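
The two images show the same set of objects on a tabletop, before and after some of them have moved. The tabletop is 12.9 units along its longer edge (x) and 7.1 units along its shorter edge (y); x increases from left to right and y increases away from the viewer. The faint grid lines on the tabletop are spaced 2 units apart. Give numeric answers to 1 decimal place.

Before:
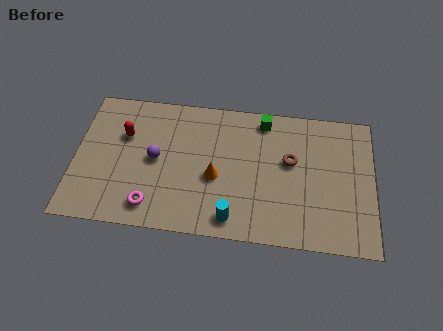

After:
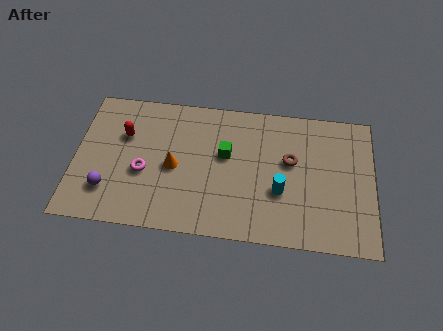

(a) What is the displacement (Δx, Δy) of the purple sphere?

(-2.0, -1.8)

The purple sphere was at about (3.5, 3.6) and moved to about (1.5, 1.8).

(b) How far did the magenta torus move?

1.7

The magenta torus was near (3.4, 1.2) before and (3.0, 2.9) after, so it travelled √(0.4² + 1.7²) ≈ 1.7 units.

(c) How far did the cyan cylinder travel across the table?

2.6

From (6.9, 1.0) to (8.9, 2.6), the cyan cylinder covered √(2.0² + 1.6²) ≈ 2.6 units.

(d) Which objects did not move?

the red capsule and the brown torus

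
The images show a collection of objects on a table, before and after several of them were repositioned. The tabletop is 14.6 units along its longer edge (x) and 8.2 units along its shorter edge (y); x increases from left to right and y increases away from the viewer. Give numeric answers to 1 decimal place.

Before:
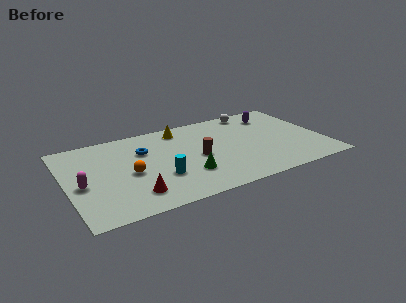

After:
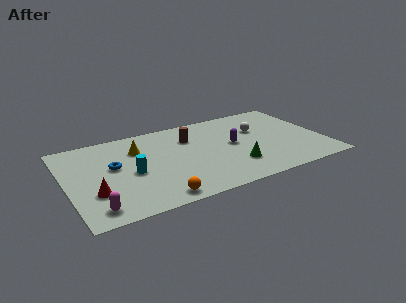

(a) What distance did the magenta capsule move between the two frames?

2.5

The magenta capsule was near (0.8, 3.6) before and (1.3, 1.2) after, so it travelled √(0.5² + 2.4²) ≈ 2.5 units.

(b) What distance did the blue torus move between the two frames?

2.0

The blue torus moved from about (4.5, 5.6) to (2.7, 4.7), a distance of √(1.8² + 0.9²) ≈ 2.0.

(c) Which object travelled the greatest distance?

the purple capsule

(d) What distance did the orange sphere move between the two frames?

3.0

The orange sphere moved from about (3.5, 3.7) to (4.7, 0.9), a distance of √(1.2² + 2.8²) ≈ 3.0.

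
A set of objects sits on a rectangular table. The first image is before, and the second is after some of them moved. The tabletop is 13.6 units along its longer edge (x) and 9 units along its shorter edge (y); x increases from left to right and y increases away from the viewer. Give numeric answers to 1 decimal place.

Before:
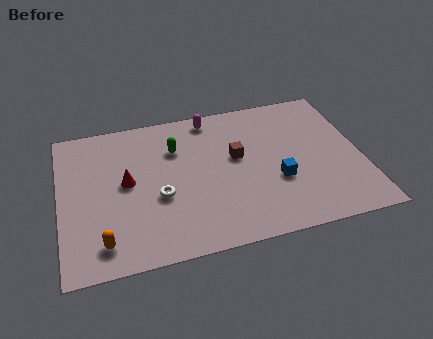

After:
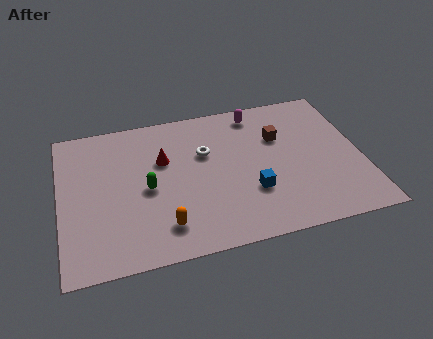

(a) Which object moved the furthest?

the white torus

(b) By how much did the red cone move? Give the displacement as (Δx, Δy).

(1.7, 1.0)

The red cone started near (3.0, 4.8) and ended near (4.7, 5.8).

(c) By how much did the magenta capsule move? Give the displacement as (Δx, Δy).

(2.1, -0.2)

The magenta capsule was at about (7.0, 8.0) and moved to about (9.1, 7.8).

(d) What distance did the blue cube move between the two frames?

1.3

From (9.7, 3.3) to (8.5, 2.9), the blue cube covered √(1.2² + 0.4²) ≈ 1.3 units.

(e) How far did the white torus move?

3.1

From (4.4, 3.6) to (6.6, 5.8), the white torus covered √(2.2² + 2.2²) ≈ 3.1 units.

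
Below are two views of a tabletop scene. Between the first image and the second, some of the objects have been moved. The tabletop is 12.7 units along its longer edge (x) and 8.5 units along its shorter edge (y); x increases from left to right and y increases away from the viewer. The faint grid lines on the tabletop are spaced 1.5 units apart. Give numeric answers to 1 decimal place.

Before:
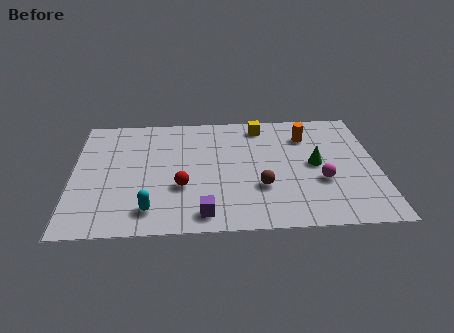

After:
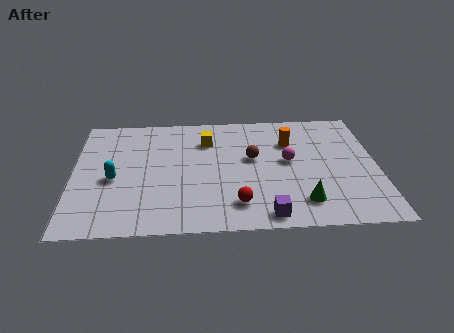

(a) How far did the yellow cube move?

2.5

From (7.9, 7.3) to (5.6, 6.3), the yellow cube covered √(2.3² + 1.0²) ≈ 2.5 units.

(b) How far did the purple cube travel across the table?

2.6

From (5.4, 1.1) to (8.0, 0.9), the purple cube covered √(2.6² + 0.2²) ≈ 2.6 units.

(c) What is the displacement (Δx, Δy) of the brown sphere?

(-0.3, 2.1)

The brown sphere started near (7.8, 2.8) and ended near (7.5, 4.9).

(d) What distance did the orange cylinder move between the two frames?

0.8

The orange cylinder moved from about (9.8, 6.4) to (9.1, 6.0), a distance of √(0.7² + 0.4²) ≈ 0.8.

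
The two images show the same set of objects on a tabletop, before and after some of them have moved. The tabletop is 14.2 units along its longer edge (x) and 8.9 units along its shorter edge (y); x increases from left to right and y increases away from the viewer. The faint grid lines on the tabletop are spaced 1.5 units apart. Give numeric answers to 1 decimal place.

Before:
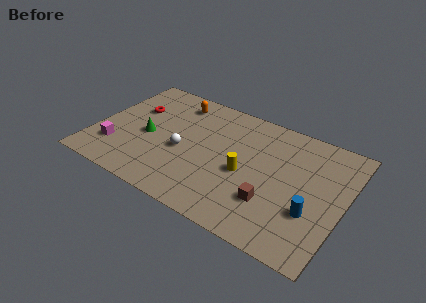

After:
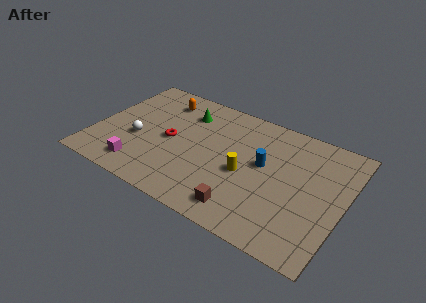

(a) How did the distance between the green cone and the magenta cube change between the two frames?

+3.3

They were about 2.3 units apart before and 5.6 after — 3.3 units further apart.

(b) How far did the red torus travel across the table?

2.8

The red torus moved from about (1.9, 5.8) to (4.3, 4.3), a distance of √(2.4² + 1.5²) ≈ 2.8.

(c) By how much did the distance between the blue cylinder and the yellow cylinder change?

-2.6

The distance was about 4.0 in the first image and 1.4 in the second, so they moved 2.6 units closer together.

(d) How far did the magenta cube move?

1.8

From (1.4, 2.3) to (3.0, 1.5), the magenta cube covered √(1.6² + 0.8²) ≈ 1.8 units.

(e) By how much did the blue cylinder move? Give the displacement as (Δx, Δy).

(-3.0, 2.0)

The blue cylinder started near (12.6, 3.0) and ended near (9.6, 5.0).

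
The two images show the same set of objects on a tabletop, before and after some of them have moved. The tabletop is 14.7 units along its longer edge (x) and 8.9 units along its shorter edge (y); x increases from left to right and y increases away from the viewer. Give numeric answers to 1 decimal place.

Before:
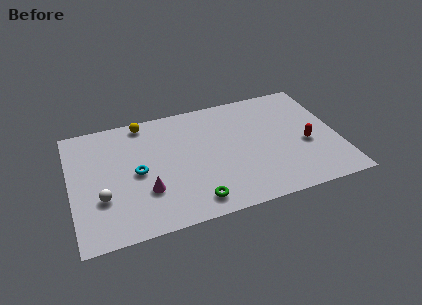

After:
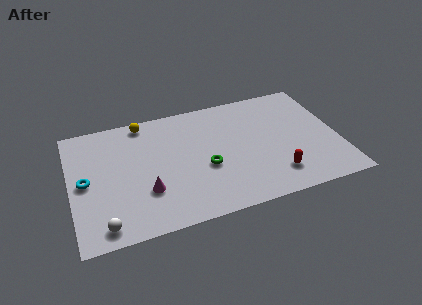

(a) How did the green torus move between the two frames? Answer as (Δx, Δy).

(0.8, 2.3)

From the two frames, the green torus sits at roughly (6.5, 1.3) before and (7.3, 3.6) after.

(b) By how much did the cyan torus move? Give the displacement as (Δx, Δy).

(-2.8, 0.1)

From the two frames, the cyan torus sits at roughly (3.6, 4.3) before and (0.8, 4.4) after.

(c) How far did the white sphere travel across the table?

1.9

From (1.6, 3.0) to (1.6, 1.1), the white sphere covered √(0.0² + 1.9²) ≈ 1.9 units.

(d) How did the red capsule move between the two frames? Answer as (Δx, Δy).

(-1.9, -1.8)

From the two frames, the red capsule sits at roughly (12.9, 3.7) before and (11.0, 1.9) after.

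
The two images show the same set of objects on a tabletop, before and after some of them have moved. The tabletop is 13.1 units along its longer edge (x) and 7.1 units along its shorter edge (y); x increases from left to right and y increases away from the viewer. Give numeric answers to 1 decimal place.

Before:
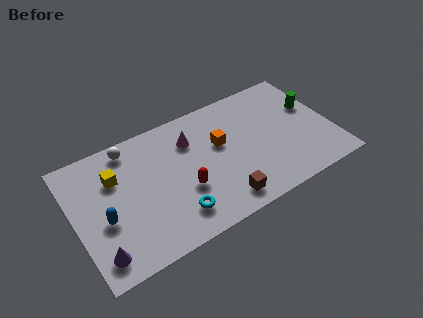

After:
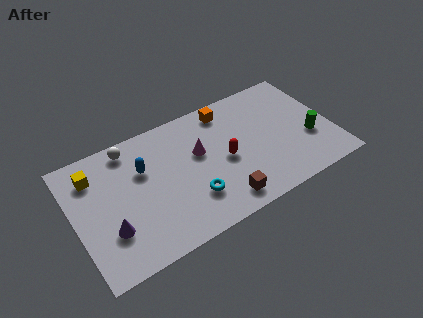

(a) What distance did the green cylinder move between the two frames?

1.8

From (12.3, 4.4) to (11.9, 2.6), the green cylinder covered √(0.4² + 1.8²) ≈ 1.8 units.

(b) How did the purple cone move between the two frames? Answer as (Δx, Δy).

(0.7, 1.0)

The purple cone was at about (0.9, 1.2) and moved to about (1.6, 2.2).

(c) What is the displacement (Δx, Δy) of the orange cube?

(0.6, 1.8)

From the two frames, the orange cube sits at roughly (7.5, 4.3) before and (8.1, 6.1) after.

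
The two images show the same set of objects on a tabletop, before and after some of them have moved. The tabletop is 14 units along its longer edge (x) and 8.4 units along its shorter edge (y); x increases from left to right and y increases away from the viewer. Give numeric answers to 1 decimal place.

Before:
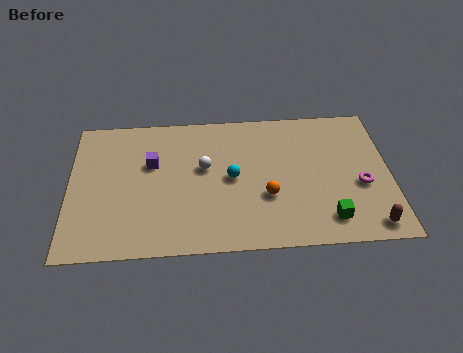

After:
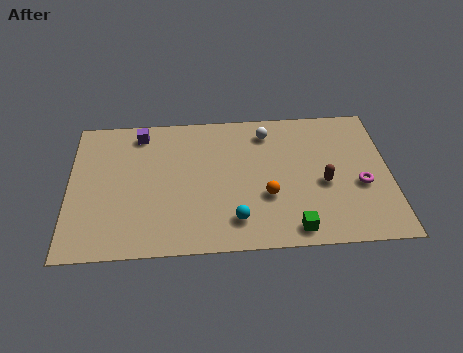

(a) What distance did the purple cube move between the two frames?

2.0

The purple cube was near (3.6, 5.3) before and (3.1, 7.2) after, so it travelled √(0.5² + 1.9²) ≈ 2.0 units.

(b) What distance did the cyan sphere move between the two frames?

2.5

The cyan sphere moved from about (7.1, 4.2) to (7.2, 1.7), a distance of √(0.1² + 2.5²) ≈ 2.5.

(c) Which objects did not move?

the magenta torus and the orange sphere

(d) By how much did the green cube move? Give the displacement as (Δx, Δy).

(-1.5, -0.5)

The green cube was at about (11.2, 1.5) and moved to about (9.7, 1.0).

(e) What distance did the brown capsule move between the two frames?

3.2

The brown capsule was near (13.0, 1.0) before and (11.1, 3.6) after, so it travelled √(1.9² + 2.6²) ≈ 3.2 units.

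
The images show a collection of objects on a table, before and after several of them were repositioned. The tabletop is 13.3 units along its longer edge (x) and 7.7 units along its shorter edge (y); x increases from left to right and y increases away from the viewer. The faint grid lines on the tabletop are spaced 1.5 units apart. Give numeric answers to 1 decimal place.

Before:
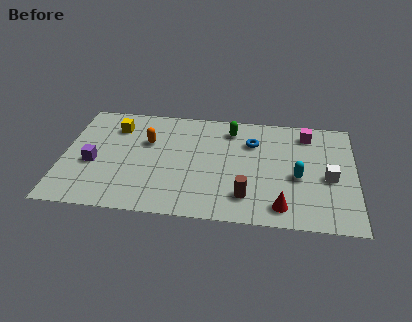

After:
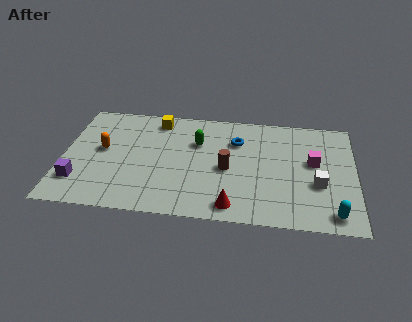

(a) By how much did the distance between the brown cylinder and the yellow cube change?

-2.9

They were about 7.4 units apart before and 4.5 after — 2.9 units closer together.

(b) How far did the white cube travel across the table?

0.7

The white cube was near (12.1, 3.4) before and (11.6, 2.9) after, so it travelled √(0.5² + 0.5²) ≈ 0.7 units.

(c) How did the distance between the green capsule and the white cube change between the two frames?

+0.6

The distance was about 5.4 in the first image and 6.0 in the second, so they moved 0.6 units further apart.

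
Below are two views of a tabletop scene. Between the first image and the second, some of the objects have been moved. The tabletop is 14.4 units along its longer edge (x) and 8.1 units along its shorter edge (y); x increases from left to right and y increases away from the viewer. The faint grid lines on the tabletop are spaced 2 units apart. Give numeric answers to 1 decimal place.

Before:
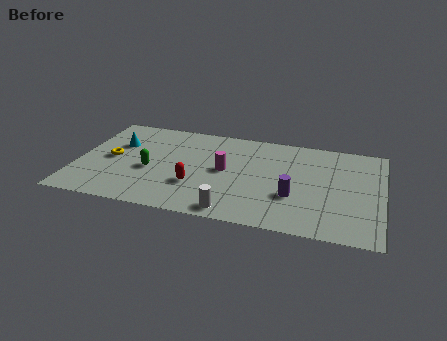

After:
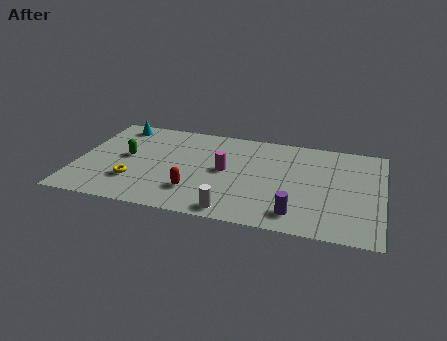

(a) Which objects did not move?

the white cylinder and the magenta cylinder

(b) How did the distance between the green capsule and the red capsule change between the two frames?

+1.7

They were about 2.3 units apart before and 4.0 after — 1.7 units further apart.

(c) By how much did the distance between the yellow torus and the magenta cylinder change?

-0.8

Before: roughly 5.4 units apart; after: 4.6. That's 0.8 units closer together.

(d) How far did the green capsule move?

1.5

The green capsule was near (3.5, 3.4) before and (2.3, 4.3) after, so it travelled √(1.2² + 0.9²) ≈ 1.5 units.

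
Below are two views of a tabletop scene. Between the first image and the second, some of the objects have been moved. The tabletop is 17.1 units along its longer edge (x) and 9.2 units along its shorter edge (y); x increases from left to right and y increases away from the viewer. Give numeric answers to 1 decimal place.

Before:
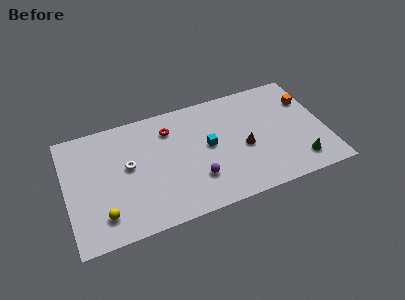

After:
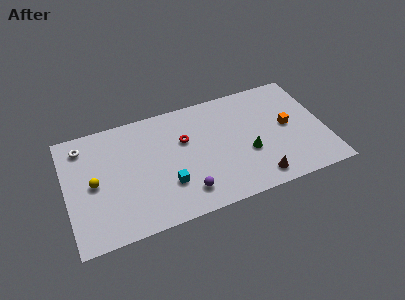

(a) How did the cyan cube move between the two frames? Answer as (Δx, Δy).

(-2.9, -2.1)

From the two frames, the cyan cube sits at roughly (9.4, 4.9) before and (6.5, 2.8) after.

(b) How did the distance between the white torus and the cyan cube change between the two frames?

+1.8

Before: roughly 5.3 units apart; after: 7.1. That's 1.8 units further apart.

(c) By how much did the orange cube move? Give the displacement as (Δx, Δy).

(-1.5, -1.7)

The orange cube was at about (16.2, 6.5) and moved to about (14.7, 4.8).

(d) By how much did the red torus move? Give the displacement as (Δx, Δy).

(0.9, -1.2)

The red torus started near (7.0, 7.1) and ended near (7.9, 5.9).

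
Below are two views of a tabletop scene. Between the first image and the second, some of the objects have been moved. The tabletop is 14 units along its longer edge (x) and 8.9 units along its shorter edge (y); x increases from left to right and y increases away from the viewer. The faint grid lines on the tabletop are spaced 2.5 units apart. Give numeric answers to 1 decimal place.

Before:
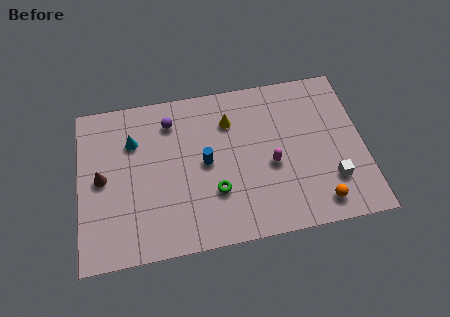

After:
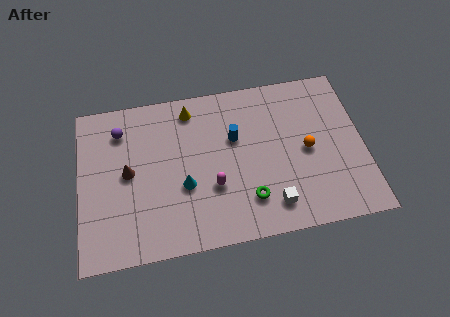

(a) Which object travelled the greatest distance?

the cyan cone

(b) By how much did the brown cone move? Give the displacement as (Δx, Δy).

(1.3, 0.1)

The brown cone was at about (1.1, 4.5) and moved to about (2.4, 4.6).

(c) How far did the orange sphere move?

3.0

The orange sphere moved from about (11.6, 1.3) to (11.2, 4.3), a distance of √(0.4² + 3.0²) ≈ 3.0.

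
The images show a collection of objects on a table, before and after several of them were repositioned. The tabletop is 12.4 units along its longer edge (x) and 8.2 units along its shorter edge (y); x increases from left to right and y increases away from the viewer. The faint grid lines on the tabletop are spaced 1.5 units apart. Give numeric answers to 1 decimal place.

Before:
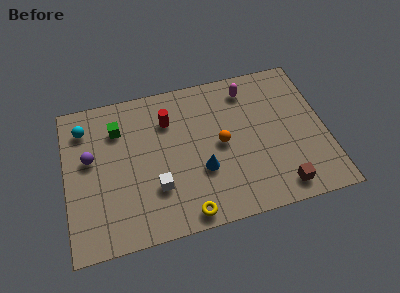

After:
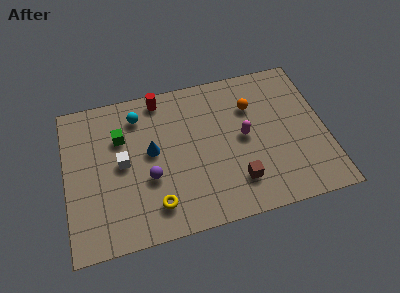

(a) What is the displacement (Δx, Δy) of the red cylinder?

(-0.3, 1.3)

The red cylinder started near (5.0, 6.0) and ended near (4.7, 7.3).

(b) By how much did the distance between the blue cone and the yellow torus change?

+0.6

They were about 2.3 units apart before and 2.9 after — 0.6 units further apart.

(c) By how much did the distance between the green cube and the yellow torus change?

-1.8

The distance was about 6.0 in the first image and 4.2 in the second, so they moved 1.8 units closer together.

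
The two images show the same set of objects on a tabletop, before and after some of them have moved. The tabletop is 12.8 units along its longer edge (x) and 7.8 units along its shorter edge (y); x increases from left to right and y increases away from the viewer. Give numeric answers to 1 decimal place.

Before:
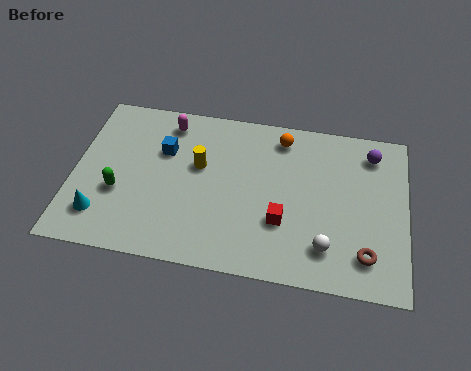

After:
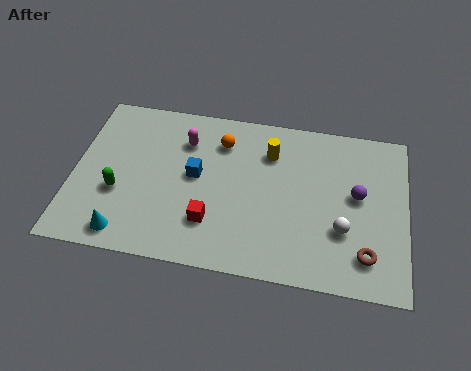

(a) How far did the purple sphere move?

2.2

The purple sphere moved from about (11.4, 6.4) to (10.9, 4.3), a distance of √(0.5² + 2.1²) ≈ 2.2.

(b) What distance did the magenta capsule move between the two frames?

1.1

From (3.5, 6.6) to (4.2, 5.8), the magenta capsule covered √(0.7² + 0.8²) ≈ 1.1 units.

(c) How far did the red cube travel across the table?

2.7

From (8.1, 2.6) to (5.4, 2.1), the red cube covered √(2.7² + 0.5²) ≈ 2.7 units.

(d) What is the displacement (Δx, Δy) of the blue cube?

(1.3, -1.0)

The blue cube started near (3.4, 5.2) and ended near (4.7, 4.2).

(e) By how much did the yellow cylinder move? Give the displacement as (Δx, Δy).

(2.7, 1.1)

The yellow cylinder started near (4.8, 4.7) and ended near (7.5, 5.8).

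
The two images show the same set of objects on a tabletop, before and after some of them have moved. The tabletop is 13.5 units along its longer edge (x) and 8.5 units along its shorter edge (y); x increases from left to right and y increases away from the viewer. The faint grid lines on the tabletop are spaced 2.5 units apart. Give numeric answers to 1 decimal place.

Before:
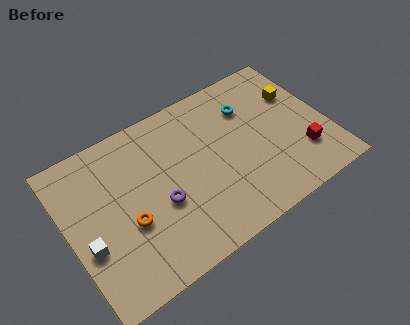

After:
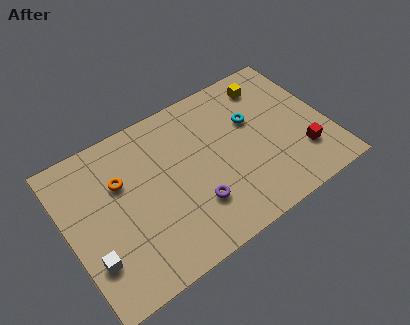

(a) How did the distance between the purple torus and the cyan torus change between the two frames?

-1.2

The distance was about 5.9 in the first image and 4.7 in the second, so they moved 1.2 units closer together.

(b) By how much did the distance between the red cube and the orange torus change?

+0.5

They were about 9.1 units apart before and 9.6 after — 0.5 units further apart.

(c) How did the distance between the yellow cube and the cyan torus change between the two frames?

-0.5

The distance was about 2.5 in the first image and 2.0 in the second, so they moved 0.5 units closer together.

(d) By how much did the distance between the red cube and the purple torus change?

-1.7

The distance was about 7.4 in the first image and 5.7 in the second, so they moved 1.7 units closer together.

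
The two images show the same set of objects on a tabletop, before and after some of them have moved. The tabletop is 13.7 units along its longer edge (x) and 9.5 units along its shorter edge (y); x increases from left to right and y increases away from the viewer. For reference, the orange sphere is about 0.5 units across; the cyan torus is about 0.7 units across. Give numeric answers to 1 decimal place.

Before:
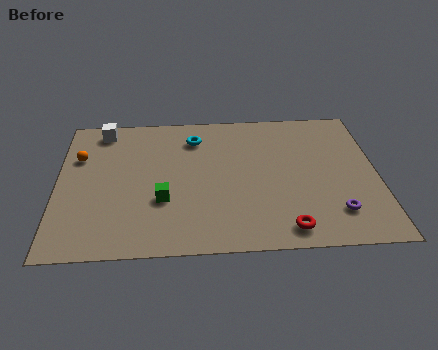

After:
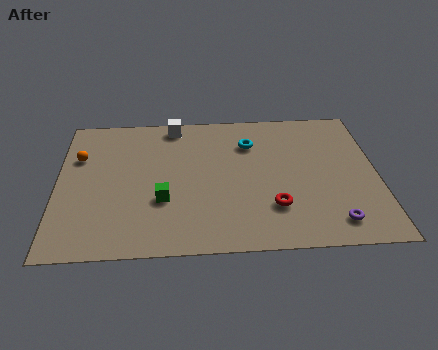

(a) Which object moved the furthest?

the white cube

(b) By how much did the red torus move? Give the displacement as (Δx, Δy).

(-0.5, 1.4)

The red torus started near (9.7, 1.2) and ended near (9.2, 2.6).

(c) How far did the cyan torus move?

2.5

The cyan torus was near (5.9, 7.5) before and (8.3, 7.0) after, so it travelled √(2.4² + 0.5²) ≈ 2.5 units.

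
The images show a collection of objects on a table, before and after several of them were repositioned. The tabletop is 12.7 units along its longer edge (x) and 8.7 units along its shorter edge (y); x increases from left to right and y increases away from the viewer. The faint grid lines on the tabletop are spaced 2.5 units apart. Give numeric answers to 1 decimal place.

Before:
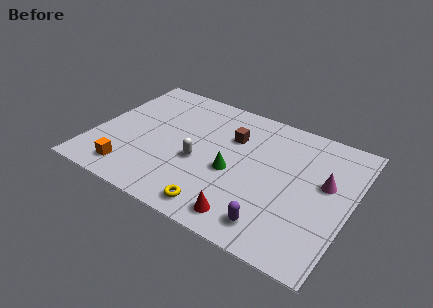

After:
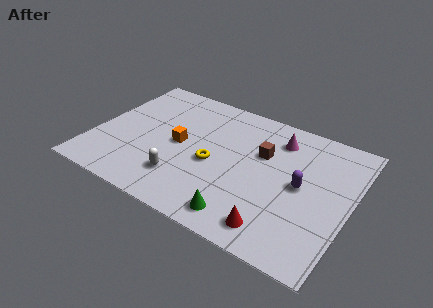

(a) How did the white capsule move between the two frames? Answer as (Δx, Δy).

(-0.6, -1.5)

The white capsule was at about (5.3, 3.6) and moved to about (4.7, 2.1).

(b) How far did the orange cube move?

3.5

The orange cube moved from about (2.2, 1.4) to (4.2, 4.3), a distance of √(2.0² + 2.9²) ≈ 3.5.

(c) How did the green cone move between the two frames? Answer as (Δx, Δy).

(0.9, -2.5)

The green cone was at about (7.0, 3.7) and moved to about (7.9, 1.2).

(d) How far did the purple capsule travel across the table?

3.1

From (9.4, 1.4) to (10.3, 4.4), the purple capsule covered √(0.9² + 3.0²) ≈ 3.1 units.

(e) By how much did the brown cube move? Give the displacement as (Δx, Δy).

(1.6, -0.4)

From the two frames, the brown cube sits at roughly (6.6, 6.0) before and (8.2, 5.6) after.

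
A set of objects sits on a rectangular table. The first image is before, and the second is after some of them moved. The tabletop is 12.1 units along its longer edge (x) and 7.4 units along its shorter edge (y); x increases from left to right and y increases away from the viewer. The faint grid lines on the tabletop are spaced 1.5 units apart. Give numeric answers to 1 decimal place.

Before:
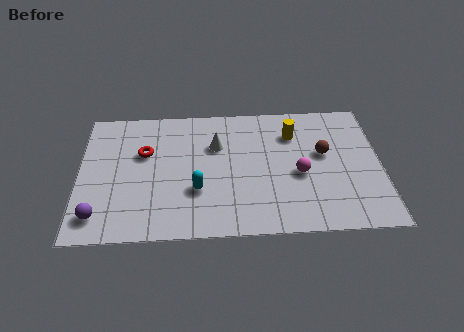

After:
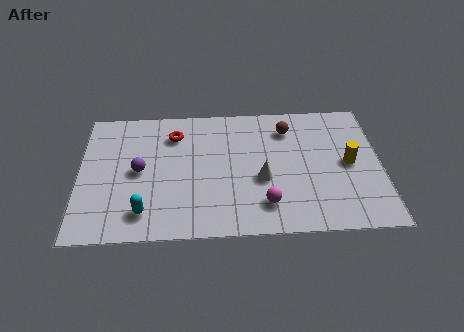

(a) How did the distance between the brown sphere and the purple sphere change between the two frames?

-3.1

Before: roughly 9.5 units apart; after: 6.4. That's 3.1 units closer together.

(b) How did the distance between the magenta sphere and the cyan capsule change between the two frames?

+0.6

They were about 4.2 units apart before and 4.8 after — 0.6 units further apart.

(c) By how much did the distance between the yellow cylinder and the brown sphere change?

+1.5

They were about 1.7 units apart before and 3.2 after — 1.5 units further apart.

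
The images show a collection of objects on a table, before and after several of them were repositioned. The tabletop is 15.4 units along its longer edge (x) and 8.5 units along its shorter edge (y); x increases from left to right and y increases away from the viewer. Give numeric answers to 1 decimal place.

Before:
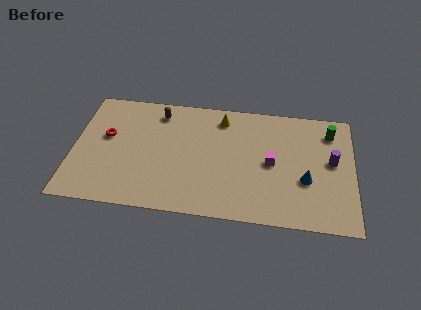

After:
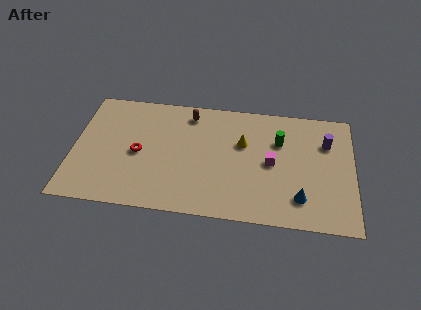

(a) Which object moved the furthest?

the green cylinder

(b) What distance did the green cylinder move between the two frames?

3.0

From (14.1, 6.8) to (11.3, 5.8), the green cylinder covered √(2.8² + 1.0²) ≈ 3.0 units.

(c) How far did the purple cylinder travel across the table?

1.3

The purple cylinder was near (14.2, 4.7) before and (13.9, 6.0) after, so it travelled √(0.3² + 1.3²) ≈ 1.3 units.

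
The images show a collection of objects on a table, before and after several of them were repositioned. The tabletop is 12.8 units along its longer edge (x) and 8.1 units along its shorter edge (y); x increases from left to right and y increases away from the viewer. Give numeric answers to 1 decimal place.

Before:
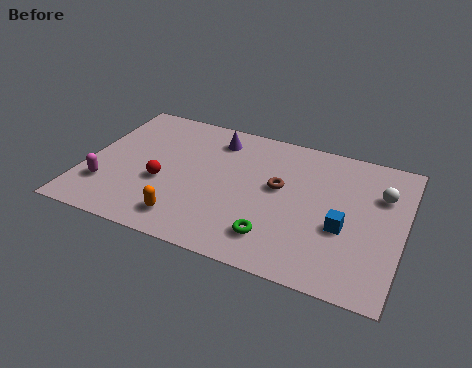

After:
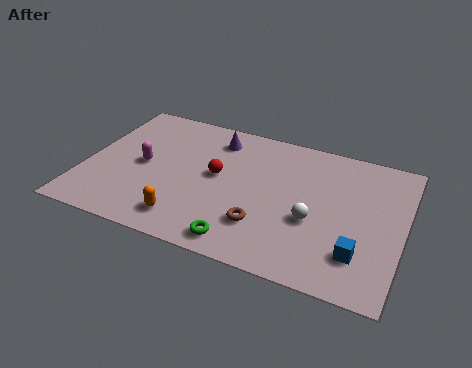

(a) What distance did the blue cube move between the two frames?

1.4

The blue cube was near (10.5, 3.2) before and (11.2, 2.0) after, so it travelled √(0.7² + 1.2²) ≈ 1.4 units.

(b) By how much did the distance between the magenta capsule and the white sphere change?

-4.3

Before: roughly 11.3 units apart; after: 7.0. That's 4.3 units closer together.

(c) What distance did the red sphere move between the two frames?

2.4

From (3.2, 3.2) to (5.3, 4.4), the red sphere covered √(2.1² + 1.2²) ≈ 2.4 units.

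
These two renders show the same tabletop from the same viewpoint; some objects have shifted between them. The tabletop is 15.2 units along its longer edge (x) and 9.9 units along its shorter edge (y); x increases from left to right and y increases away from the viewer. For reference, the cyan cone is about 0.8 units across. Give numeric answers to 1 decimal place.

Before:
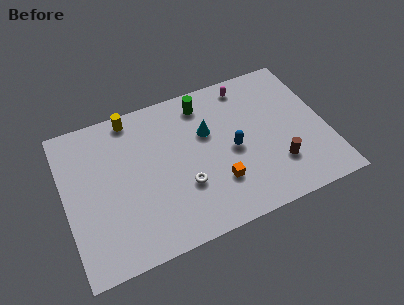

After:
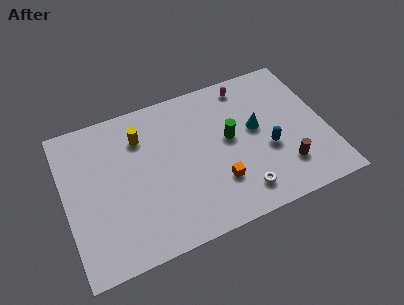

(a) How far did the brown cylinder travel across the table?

0.5

From (12.1, 2.7) to (12.5, 2.4), the brown cylinder covered √(0.4² + 0.3²) ≈ 0.5 units.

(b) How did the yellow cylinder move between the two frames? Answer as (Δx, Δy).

(0.4, -1.5)

The yellow cylinder was at about (4.2, 8.9) and moved to about (4.6, 7.4).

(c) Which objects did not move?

the orange cube and the magenta capsule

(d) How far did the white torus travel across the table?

3.5

The white torus was near (6.7, 3.3) before and (9.8, 1.7) after, so it travelled √(3.1² + 1.6²) ≈ 3.5 units.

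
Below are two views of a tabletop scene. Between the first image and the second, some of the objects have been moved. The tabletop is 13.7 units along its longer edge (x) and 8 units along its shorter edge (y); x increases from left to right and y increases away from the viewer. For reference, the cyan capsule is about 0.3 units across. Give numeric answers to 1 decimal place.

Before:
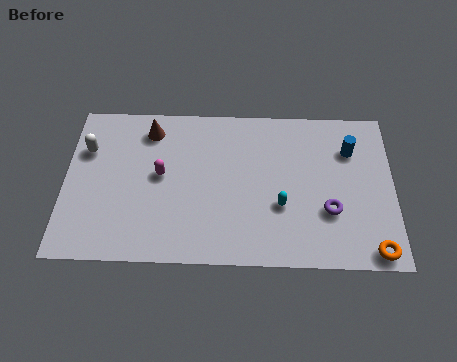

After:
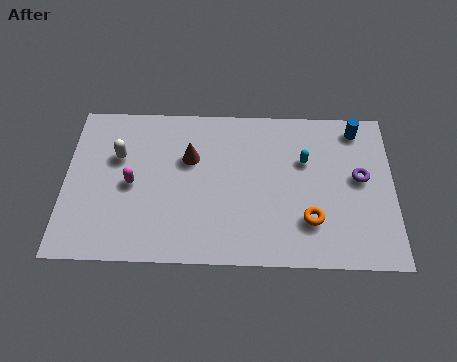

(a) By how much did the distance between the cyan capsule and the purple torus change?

+0.4

They were about 2.0 units apart before and 2.4 after — 0.4 units further apart.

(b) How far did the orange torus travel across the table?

3.0

From (12.8, 0.8) to (10.2, 2.2), the orange torus covered √(2.6² + 1.4²) ≈ 3.0 units.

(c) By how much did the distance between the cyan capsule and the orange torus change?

-1.3

Before: roughly 4.3 units apart; after: 3.0. That's 1.3 units closer together.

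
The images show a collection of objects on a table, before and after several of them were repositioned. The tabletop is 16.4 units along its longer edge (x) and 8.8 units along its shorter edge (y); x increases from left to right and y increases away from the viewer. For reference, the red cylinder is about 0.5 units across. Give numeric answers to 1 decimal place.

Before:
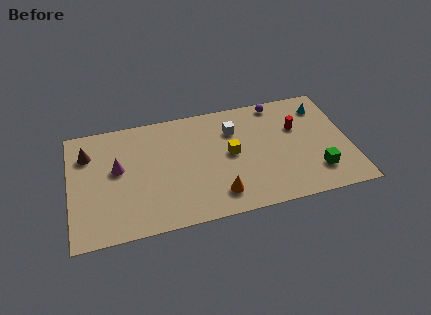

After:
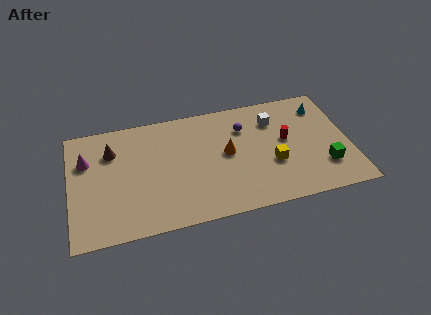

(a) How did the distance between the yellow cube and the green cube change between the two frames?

-2.4

They were about 5.5 units apart before and 3.1 after — 2.4 units closer together.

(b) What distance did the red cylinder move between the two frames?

1.1

From (13.4, 5.7) to (12.7, 4.9), the red cylinder covered √(0.7² + 0.8²) ≈ 1.1 units.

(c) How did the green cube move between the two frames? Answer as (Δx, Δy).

(0.5, 0.3)

The green cube was at about (14.3, 2.1) and moved to about (14.8, 2.4).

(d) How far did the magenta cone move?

2.1

The magenta cone moved from about (2.8, 5.0) to (1.0, 6.0), a distance of √(1.8² + 1.0²) ≈ 2.1.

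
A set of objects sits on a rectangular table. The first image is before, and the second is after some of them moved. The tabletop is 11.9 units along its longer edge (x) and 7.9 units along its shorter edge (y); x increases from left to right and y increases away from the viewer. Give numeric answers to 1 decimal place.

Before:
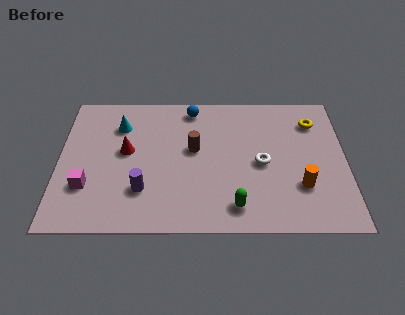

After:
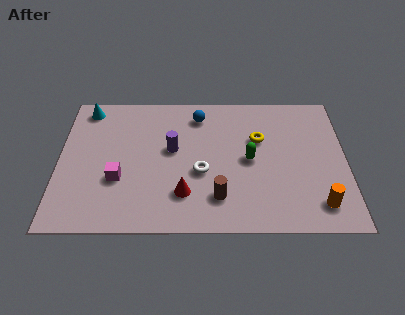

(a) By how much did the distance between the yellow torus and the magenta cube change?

-3.9

The distance was about 10.1 in the first image and 6.2 in the second, so they moved 3.9 units closer together.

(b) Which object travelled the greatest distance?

the red cone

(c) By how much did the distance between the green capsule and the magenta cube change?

-0.7

The distance was about 6.2 in the first image and 5.5 in the second, so they moved 0.7 units closer together.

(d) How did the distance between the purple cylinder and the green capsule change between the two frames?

-0.6

They were about 3.9 units apart before and 3.3 after — 0.6 units closer together.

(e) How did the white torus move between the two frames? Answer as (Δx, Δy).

(-2.5, -0.5)

The white torus started near (8.4, 3.7) and ended near (5.9, 3.2).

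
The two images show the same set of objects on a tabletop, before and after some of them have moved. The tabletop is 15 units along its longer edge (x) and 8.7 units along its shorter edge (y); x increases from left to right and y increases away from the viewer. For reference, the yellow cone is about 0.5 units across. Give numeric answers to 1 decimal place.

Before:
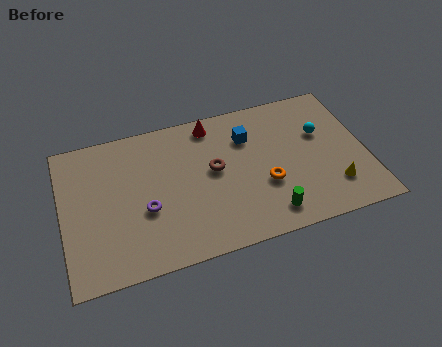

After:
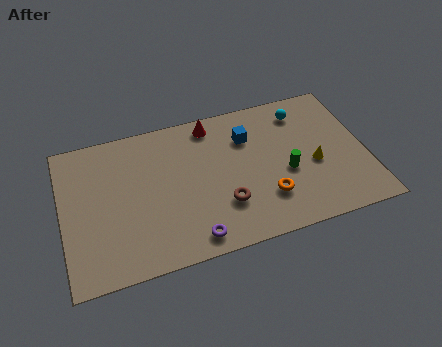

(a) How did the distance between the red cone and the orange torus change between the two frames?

+0.7

Before: roughly 5.0 units apart; after: 5.7. That's 0.7 units further apart.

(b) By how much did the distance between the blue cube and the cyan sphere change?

-0.8

They were about 3.7 units apart before and 2.9 after — 0.8 units closer together.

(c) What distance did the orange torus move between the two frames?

0.8

The orange torus was near (9.9, 3.2) before and (9.9, 2.4) after, so it travelled √(0.0² + 0.8²) ≈ 0.8 units.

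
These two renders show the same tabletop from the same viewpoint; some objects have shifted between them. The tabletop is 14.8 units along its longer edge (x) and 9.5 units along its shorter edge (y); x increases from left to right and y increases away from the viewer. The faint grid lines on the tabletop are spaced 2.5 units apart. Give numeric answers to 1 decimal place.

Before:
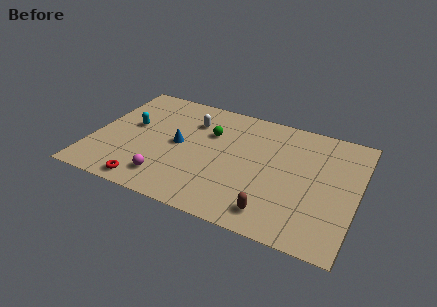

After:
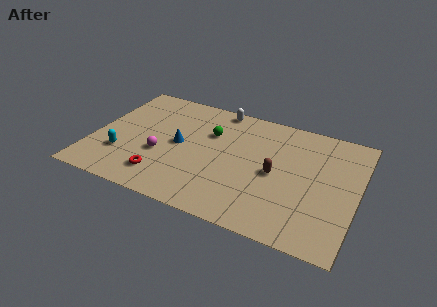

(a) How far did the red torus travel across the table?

1.1

From (3.5, 1.0) to (4.2, 1.9), the red torus covered √(0.7² + 0.9²) ≈ 1.1 units.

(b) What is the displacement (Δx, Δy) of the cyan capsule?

(-0.2, -2.6)

The cyan capsule started near (2.0, 5.4) and ended near (1.8, 2.8).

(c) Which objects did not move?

the blue cone and the green sphere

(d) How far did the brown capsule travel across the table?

3.0

The brown capsule moved from about (10.5, 1.5) to (10.3, 4.5), a distance of √(0.2² + 3.0²) ≈ 3.0.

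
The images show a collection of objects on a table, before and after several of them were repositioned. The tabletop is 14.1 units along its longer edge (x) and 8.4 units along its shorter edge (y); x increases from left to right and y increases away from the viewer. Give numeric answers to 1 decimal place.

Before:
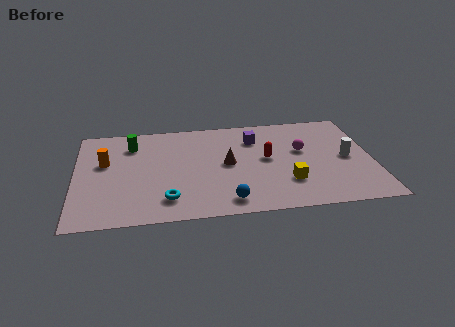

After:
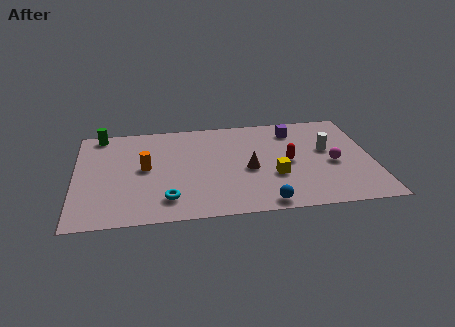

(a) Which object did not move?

the cyan torus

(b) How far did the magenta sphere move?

1.9

The magenta sphere was near (10.8, 5.0) before and (12.2, 3.7) after, so it travelled √(1.4² + 1.3²) ≈ 1.9 units.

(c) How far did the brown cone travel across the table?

1.2

The brown cone was near (7.2, 4.3) before and (8.2, 3.7) after, so it travelled √(1.0² + 0.6²) ≈ 1.2 units.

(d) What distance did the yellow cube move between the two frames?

0.8

From (10.0, 2.4) to (9.4, 3.0), the yellow cube covered √(0.6² + 0.6²) ≈ 0.8 units.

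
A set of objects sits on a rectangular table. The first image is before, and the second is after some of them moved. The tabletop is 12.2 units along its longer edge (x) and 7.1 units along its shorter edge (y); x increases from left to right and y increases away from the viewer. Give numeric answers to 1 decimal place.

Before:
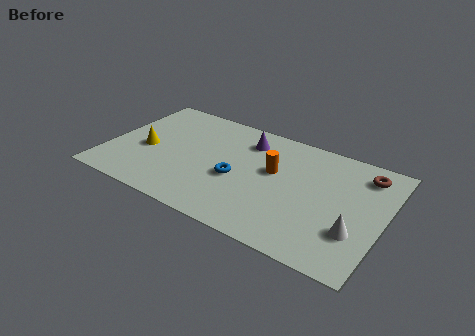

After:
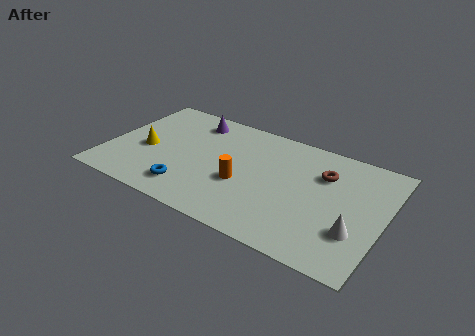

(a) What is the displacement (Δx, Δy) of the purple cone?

(-2.5, 0.3)

The purple cone started near (5.9, 5.6) and ended near (3.4, 5.9).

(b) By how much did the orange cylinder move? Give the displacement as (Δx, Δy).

(-1.2, -1.4)

The orange cylinder was at about (7.3, 4.2) and moved to about (6.1, 2.8).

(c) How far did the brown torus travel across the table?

1.9

From (11.1, 5.8) to (9.4, 5.0), the brown torus covered √(1.7² + 0.8²) ≈ 1.9 units.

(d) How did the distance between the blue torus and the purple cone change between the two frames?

+1.9

The distance was about 2.6 in the first image and 4.5 in the second, so they moved 1.9 units further apart.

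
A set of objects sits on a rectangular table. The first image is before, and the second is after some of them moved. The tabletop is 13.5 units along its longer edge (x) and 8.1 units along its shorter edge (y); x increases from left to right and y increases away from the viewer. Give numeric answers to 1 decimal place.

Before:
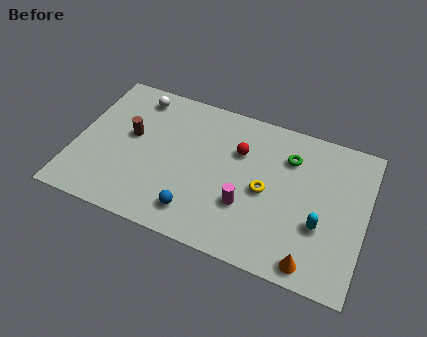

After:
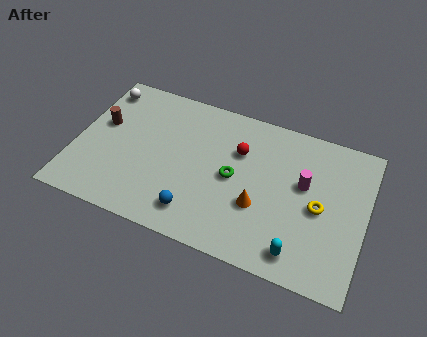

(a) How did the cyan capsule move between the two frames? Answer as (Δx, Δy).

(-0.8, -1.7)

From the two frames, the cyan capsule sits at roughly (11.5, 2.9) before and (10.7, 1.2) after.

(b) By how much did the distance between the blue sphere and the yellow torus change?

+2.2

They were about 3.8 units apart before and 6.0 after — 2.2 units further apart.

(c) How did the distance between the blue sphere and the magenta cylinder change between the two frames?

+3.2

The distance was about 2.5 in the first image and 5.7 in the second, so they moved 3.2 units further apart.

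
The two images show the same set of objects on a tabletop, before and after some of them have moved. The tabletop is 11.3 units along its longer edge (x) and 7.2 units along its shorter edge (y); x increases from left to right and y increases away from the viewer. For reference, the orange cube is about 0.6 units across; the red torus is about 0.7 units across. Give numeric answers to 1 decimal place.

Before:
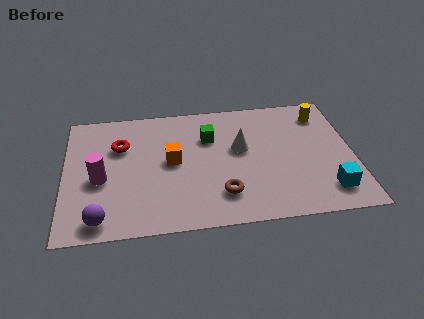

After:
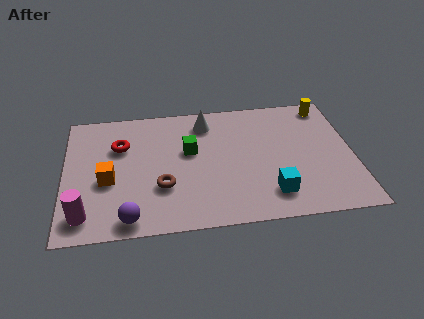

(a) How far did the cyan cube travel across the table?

2.2

From (10.2, 1.4) to (8.0, 1.5), the cyan cube covered √(2.2² + 0.1²) ≈ 2.2 units.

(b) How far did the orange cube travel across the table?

2.6

The orange cube moved from about (4.2, 3.8) to (1.7, 3.0), a distance of √(2.5² + 0.8²) ≈ 2.6.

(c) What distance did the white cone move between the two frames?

2.1

The white cone was near (6.9, 4.2) before and (5.6, 5.9) after, so it travelled √(1.3² + 1.7²) ≈ 2.1 units.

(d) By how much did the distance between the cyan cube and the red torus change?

-2.0

Before: roughly 8.7 units apart; after: 6.7. That's 2.0 units closer together.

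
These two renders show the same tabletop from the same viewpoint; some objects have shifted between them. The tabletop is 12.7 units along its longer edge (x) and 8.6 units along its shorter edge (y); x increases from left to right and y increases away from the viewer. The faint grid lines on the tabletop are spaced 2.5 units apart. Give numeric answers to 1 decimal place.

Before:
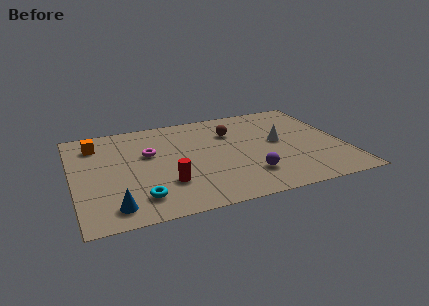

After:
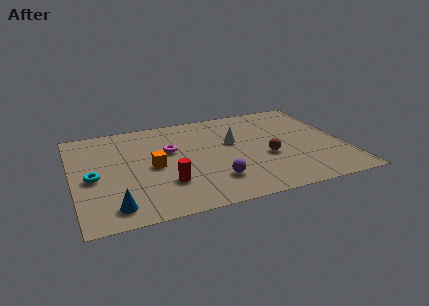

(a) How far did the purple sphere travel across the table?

1.6

The purple sphere was near (8.0, 2.1) before and (6.4, 2.1) after, so it travelled √(1.6² + 0.0²) ≈ 1.6 units.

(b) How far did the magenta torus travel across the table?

1.0

The magenta torus moved from about (3.6, 5.3) to (4.6, 5.3), a distance of √(1.0² + 0.0²) ≈ 1.0.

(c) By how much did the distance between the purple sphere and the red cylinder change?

-1.6

Before: roughly 3.8 units apart; after: 2.2. That's 1.6 units closer together.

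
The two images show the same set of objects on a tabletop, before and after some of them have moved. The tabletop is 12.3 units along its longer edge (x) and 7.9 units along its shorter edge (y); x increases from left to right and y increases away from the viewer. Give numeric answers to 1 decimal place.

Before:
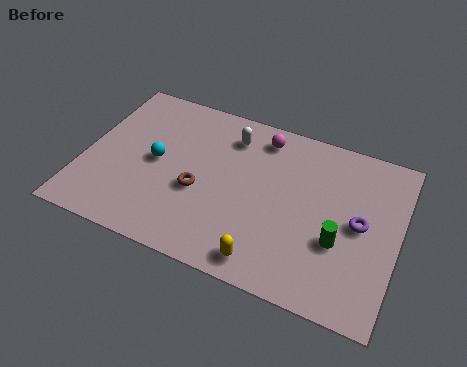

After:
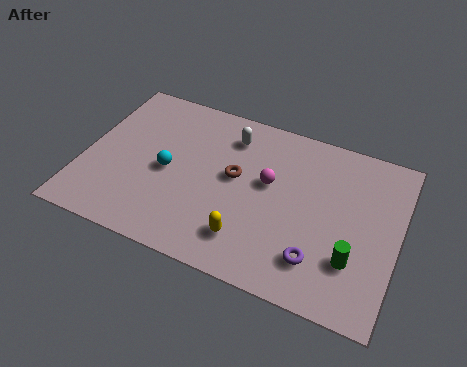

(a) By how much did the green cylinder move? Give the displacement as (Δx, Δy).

(0.6, -0.6)

The green cylinder was at about (10.1, 2.9) and moved to about (10.7, 2.3).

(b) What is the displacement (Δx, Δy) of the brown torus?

(1.3, 1.2)

From the two frames, the brown torus sits at roughly (4.6, 3.2) before and (5.9, 4.4) after.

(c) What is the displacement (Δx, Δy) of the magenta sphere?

(0.5, -2.1)

From the two frames, the magenta sphere sits at roughly (6.7, 6.7) before and (7.2, 4.6) after.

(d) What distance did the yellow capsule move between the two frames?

1.1

The yellow capsule was near (7.5, 1.0) before and (6.7, 1.7) after, so it travelled √(0.8² + 0.7²) ≈ 1.1 units.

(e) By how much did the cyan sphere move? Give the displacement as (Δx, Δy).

(0.5, -0.3)

The cyan sphere was at about (2.8, 4.0) and moved to about (3.3, 3.7).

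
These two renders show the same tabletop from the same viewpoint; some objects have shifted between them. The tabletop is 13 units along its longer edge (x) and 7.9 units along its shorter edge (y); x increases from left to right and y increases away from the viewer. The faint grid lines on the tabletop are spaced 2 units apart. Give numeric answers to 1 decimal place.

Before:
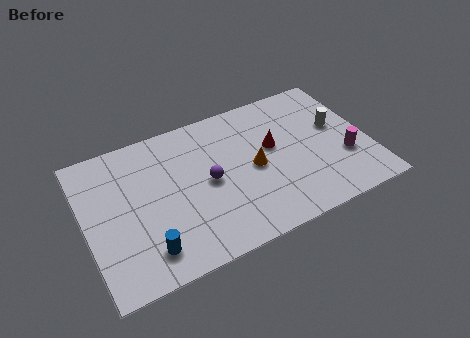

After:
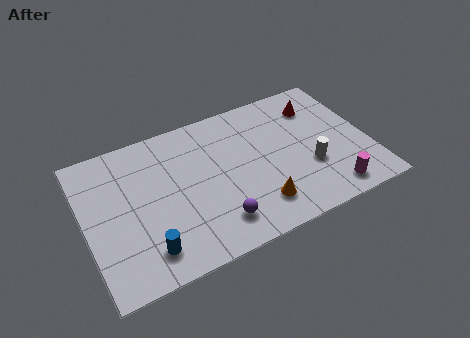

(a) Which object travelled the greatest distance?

the red cone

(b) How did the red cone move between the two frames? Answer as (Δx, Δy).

(2.3, 1.5)

The red cone started near (8.7, 4.6) and ended near (11.0, 6.1).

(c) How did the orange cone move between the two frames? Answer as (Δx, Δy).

(-0.1, -2.1)

The orange cone was at about (7.7, 3.8) and moved to about (7.6, 1.7).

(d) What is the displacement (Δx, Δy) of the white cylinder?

(-1.5, -1.8)

From the two frames, the white cylinder sits at roughly (11.7, 4.6) before and (10.2, 2.8) after.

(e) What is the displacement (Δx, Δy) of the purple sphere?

(0.1, -2.3)

The purple sphere started near (5.6, 3.9) and ended near (5.7, 1.6).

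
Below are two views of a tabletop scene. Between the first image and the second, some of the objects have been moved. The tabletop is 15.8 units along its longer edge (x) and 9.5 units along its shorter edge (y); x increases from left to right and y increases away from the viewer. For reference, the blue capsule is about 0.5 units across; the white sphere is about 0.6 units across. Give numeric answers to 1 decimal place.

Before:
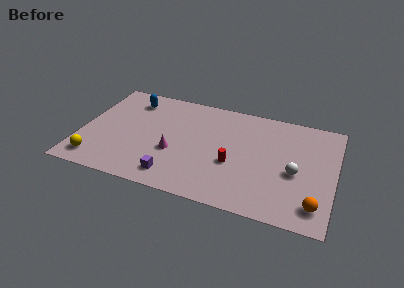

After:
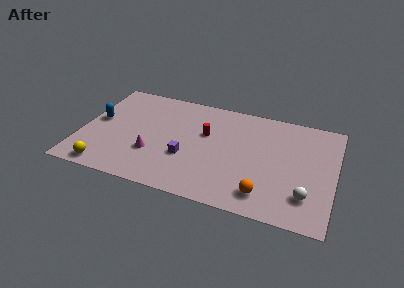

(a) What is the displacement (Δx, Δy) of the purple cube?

(0.6, 1.9)

The purple cube was at about (6.1, 1.5) and moved to about (6.7, 3.4).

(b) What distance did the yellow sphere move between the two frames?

0.9

From (1.2, 1.5) to (1.9, 1.0), the yellow sphere covered √(0.7² + 0.5²) ≈ 0.9 units.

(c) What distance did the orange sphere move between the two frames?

3.1

The orange sphere was near (14.8, 1.7) before and (11.7, 1.7) after, so it travelled √(3.1² + 0.0²) ≈ 3.1 units.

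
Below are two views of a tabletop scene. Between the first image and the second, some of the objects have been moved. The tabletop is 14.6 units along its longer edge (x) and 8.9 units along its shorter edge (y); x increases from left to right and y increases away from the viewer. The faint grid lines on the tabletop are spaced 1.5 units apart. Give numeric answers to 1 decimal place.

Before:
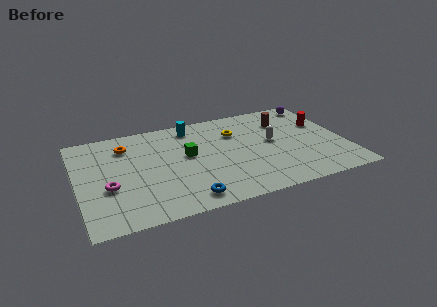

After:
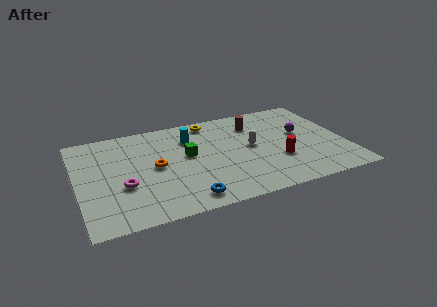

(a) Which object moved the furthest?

the red cylinder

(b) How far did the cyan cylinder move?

1.0

From (6.5, 7.6) to (6.3, 6.6), the cyan cylinder covered √(0.2² + 1.0²) ≈ 1.0 units.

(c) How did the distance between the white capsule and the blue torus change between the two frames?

-1.0

The distance was about 6.2 in the first image and 5.2 in the second, so they moved 1.0 units closer together.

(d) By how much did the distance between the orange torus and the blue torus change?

-2.8

Before: roughly 6.4 units apart; after: 3.6. That's 2.8 units closer together.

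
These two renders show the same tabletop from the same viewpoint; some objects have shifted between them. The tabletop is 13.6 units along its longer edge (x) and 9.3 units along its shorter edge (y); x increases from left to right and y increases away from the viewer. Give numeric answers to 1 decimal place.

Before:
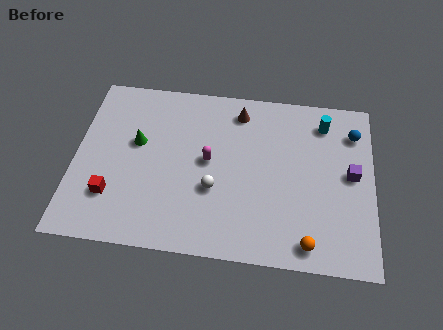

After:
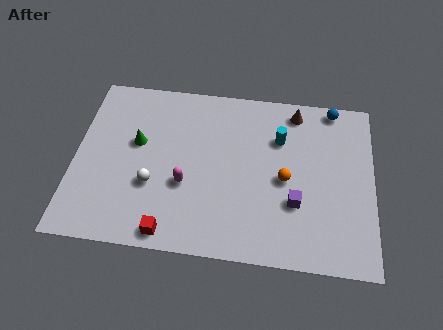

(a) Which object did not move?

the green cone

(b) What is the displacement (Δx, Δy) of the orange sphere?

(-1.1, 3.2)

The orange sphere was at about (10.7, 1.1) and moved to about (9.6, 4.3).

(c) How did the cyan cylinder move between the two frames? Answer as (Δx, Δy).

(-2.0, -1.1)

The cyan cylinder started near (11.3, 7.6) and ended near (9.3, 6.5).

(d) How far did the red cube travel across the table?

3.1

From (1.8, 2.5) to (4.5, 0.9), the red cube covered √(2.7² + 1.6²) ≈ 3.1 units.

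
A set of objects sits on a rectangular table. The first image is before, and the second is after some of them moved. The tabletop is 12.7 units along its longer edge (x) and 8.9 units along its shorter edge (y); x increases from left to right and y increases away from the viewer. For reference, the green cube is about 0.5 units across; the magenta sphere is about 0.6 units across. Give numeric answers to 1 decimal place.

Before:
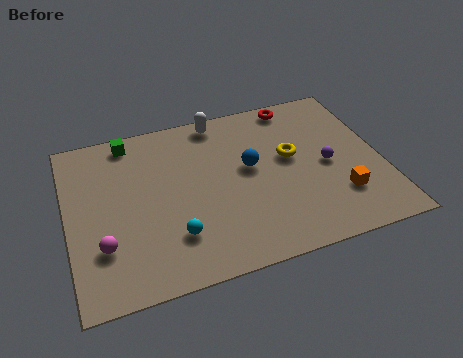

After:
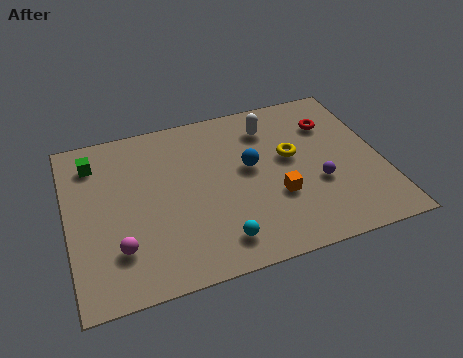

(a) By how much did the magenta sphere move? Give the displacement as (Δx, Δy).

(0.6, -0.3)

From the two frames, the magenta sphere sits at roughly (1.3, 2.6) before and (1.9, 2.3) after.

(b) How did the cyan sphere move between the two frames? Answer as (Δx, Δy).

(1.7, -0.8)

From the two frames, the cyan sphere sits at roughly (4.1, 2.3) before and (5.8, 1.5) after.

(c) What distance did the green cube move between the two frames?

1.7

From (2.7, 7.9) to (1.2, 7.1), the green cube covered √(1.5² + 0.8²) ≈ 1.7 units.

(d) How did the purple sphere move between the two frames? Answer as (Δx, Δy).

(-0.5, -0.9)

From the two frames, the purple sphere sits at roughly (10.5, 4.2) before and (10.0, 3.3) after.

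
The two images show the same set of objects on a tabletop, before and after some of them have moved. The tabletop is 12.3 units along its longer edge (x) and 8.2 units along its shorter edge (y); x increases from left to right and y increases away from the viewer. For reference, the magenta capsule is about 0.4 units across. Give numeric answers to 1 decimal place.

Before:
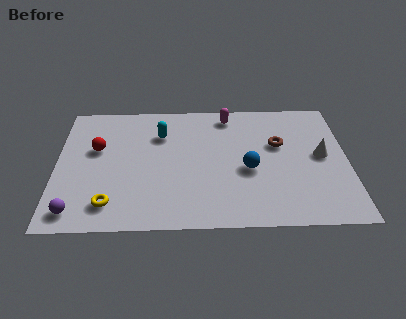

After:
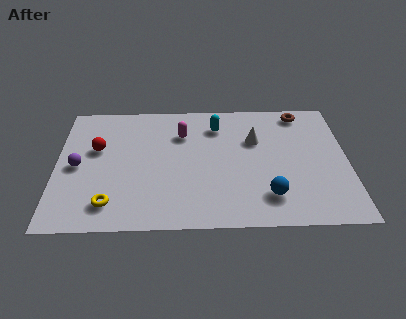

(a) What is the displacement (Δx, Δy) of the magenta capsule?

(-2.0, -1.2)

From the two frames, the magenta capsule sits at roughly (7.3, 7.1) before and (5.3, 5.9) after.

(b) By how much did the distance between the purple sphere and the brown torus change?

+0.7

They were about 9.4 units apart before and 10.1 after — 0.7 units further apart.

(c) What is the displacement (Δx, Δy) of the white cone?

(-2.8, 1.1)

From the two frames, the white cone sits at roughly (11.2, 4.3) before and (8.4, 5.4) after.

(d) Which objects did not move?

the yellow torus and the red sphere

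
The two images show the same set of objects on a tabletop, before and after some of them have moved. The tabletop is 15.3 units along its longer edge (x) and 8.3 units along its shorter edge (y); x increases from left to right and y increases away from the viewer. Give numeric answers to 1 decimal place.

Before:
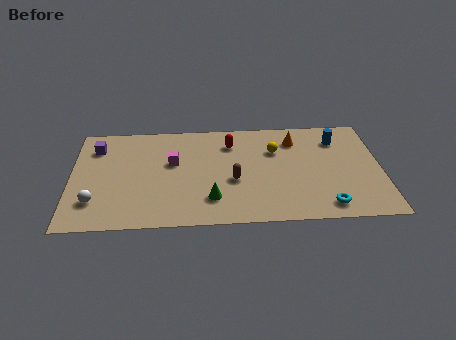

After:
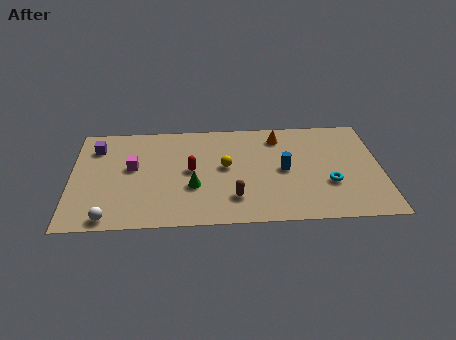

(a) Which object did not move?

the purple cube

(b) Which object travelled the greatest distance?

the blue cylinder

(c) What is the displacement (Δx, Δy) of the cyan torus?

(0.2, 1.7)

The cyan torus started near (12.5, 1.2) and ended near (12.7, 2.9).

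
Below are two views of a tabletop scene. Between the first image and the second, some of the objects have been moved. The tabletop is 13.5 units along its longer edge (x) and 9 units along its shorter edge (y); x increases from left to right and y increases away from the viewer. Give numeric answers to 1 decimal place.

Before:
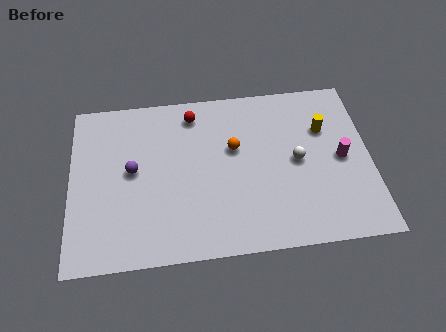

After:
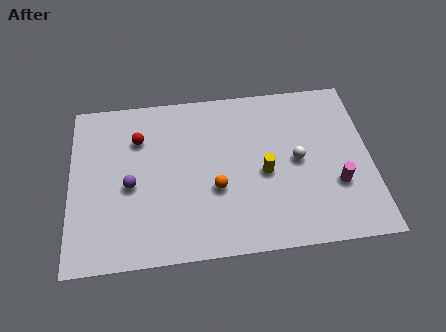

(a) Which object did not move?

the white sphere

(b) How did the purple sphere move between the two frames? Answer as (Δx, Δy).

(-0.1, -0.8)

From the two frames, the purple sphere sits at roughly (2.8, 4.8) before and (2.7, 4.0) after.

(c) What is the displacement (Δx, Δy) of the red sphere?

(-2.5, -1.1)

The red sphere started near (5.6, 7.6) and ended near (3.1, 6.5).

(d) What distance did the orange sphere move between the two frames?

2.3

The orange sphere was near (7.4, 5.5) before and (6.5, 3.4) after, so it travelled √(0.9² + 2.1²) ≈ 2.3 units.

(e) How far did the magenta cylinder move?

1.4

The magenta cylinder moved from about (12.2, 4.4) to (11.9, 3.0), a distance of √(0.3² + 1.4²) ≈ 1.4.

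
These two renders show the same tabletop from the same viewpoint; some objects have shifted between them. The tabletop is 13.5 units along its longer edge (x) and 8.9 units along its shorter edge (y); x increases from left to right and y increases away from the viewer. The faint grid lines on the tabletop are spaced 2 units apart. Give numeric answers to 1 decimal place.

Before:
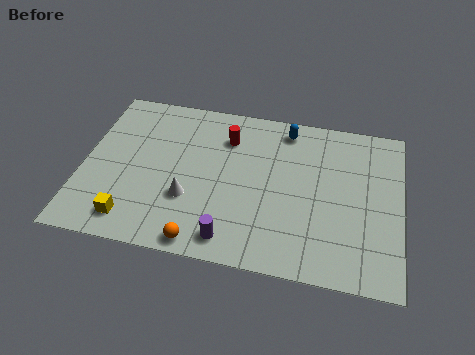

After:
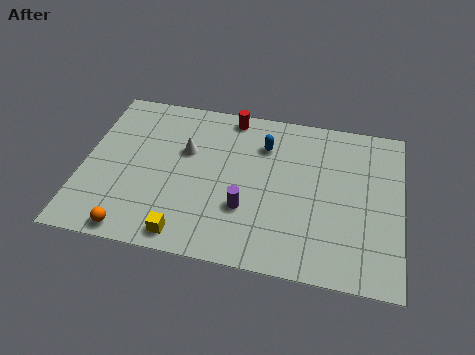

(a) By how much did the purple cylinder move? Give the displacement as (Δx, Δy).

(0.5, 1.7)

The purple cylinder was at about (6.5, 1.2) and moved to about (7.0, 2.9).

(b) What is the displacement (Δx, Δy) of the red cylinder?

(0.1, 1.3)

The red cylinder was at about (6.0, 6.7) and moved to about (6.1, 8.0).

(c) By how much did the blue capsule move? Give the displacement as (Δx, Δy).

(-0.9, -1.1)

From the two frames, the blue capsule sits at roughly (8.5, 7.7) before and (7.6, 6.6) after.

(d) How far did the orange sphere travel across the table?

2.9

From (5.3, 0.8) to (2.4, 0.8), the orange sphere covered √(2.9² + 0.0²) ≈ 2.9 units.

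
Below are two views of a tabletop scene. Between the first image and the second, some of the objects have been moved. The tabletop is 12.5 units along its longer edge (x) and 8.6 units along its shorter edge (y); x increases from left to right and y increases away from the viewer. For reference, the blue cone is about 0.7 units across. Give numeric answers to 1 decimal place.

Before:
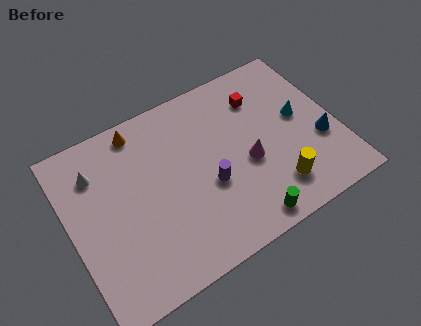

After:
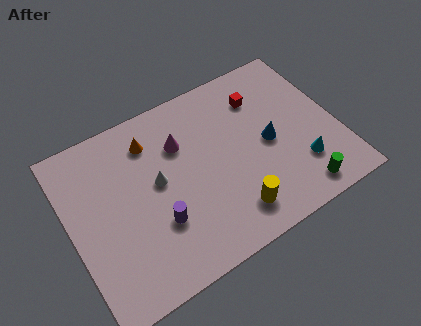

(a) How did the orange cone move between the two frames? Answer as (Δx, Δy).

(0.4, -0.8)

From the two frames, the orange cone sits at roughly (3.7, 7.6) before and (4.1, 6.8) after.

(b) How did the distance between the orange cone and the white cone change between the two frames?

-0.4

They were about 2.5 units apart before and 2.1 after — 0.4 units closer together.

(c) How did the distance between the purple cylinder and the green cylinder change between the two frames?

+3.8

They were about 2.8 units apart before and 6.6 after — 3.8 units further apart.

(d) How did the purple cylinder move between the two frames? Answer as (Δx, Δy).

(-2.5, -0.6)

From the two frames, the purple cylinder sits at roughly (6.3, 3.4) before and (3.8, 2.8) after.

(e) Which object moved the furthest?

the magenta cone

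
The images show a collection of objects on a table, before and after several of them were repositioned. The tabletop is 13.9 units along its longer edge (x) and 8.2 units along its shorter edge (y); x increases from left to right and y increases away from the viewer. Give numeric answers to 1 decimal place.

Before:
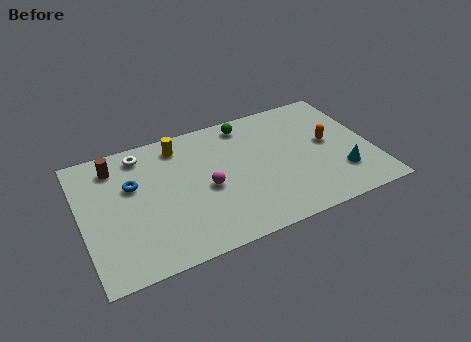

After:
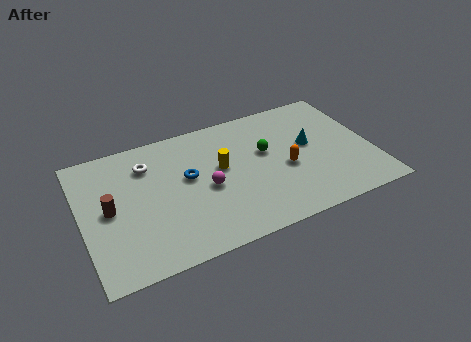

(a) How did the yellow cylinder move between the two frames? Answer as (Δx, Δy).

(1.8, -2.2)

The yellow cylinder was at about (4.9, 6.9) and moved to about (6.7, 4.7).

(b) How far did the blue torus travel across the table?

2.6

The blue torus was near (2.5, 5.2) before and (5.1, 4.7) after, so it travelled √(2.6² + 0.5²) ≈ 2.6 units.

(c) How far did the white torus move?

0.8

The white torus was near (3.1, 7.0) before and (3.3, 6.2) after, so it travelled √(0.2² + 0.8²) ≈ 0.8 units.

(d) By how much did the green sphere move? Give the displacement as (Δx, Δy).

(0.7, -2.2)

The green sphere was at about (8.2, 7.1) and moved to about (8.9, 4.9).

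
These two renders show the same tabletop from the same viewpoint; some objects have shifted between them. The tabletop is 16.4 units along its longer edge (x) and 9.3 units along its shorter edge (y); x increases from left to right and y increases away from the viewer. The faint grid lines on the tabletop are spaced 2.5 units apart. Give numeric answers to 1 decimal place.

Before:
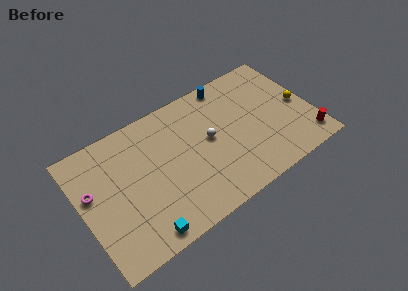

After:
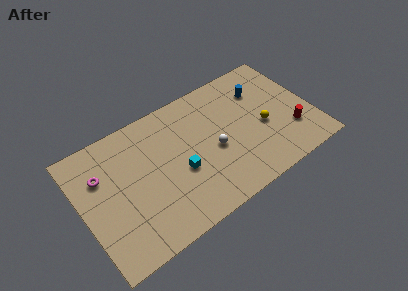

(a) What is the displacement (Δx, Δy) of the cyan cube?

(3.2, 2.8)

The cyan cube started near (3.6, 1.0) and ended near (6.8, 3.8).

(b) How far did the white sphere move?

0.9

The white sphere was near (9.1, 5.0) before and (9.3, 4.1) after, so it travelled √(0.2² + 0.9²) ≈ 0.9 units.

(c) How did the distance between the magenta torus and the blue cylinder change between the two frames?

+0.9

They were about 10.7 units apart before and 11.6 after — 0.9 units further apart.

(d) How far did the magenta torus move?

1.1

From (0.8, 5.6) to (1.6, 6.4), the magenta torus covered √(0.8² + 0.8²) ≈ 1.1 units.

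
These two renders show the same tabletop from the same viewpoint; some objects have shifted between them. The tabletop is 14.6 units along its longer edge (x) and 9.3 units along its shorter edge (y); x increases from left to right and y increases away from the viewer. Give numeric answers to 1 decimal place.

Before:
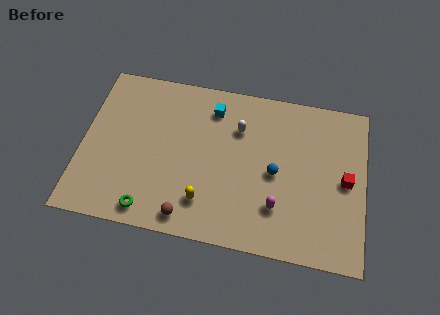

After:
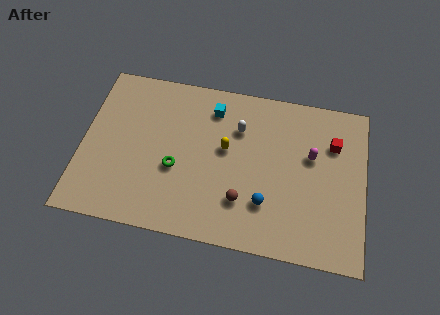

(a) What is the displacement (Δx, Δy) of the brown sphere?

(2.7, 1.4)

The brown sphere started near (5.7, 1.1) and ended near (8.4, 2.5).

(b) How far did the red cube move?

2.1

The red cube was near (13.6, 4.6) before and (12.9, 6.6) after, so it travelled √(0.7² + 2.0²) ≈ 2.1 units.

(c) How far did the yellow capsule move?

3.3

The yellow capsule was near (6.5, 2.1) before and (7.4, 5.3) after, so it travelled √(0.9² + 3.2²) ≈ 3.3 units.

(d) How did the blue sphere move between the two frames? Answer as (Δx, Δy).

(-0.4, -1.8)

The blue sphere was at about (10.0, 4.4) and moved to about (9.6, 2.6).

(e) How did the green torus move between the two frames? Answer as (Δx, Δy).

(1.2, 2.6)

The green torus was at about (3.7, 1.1) and moved to about (4.9, 3.7).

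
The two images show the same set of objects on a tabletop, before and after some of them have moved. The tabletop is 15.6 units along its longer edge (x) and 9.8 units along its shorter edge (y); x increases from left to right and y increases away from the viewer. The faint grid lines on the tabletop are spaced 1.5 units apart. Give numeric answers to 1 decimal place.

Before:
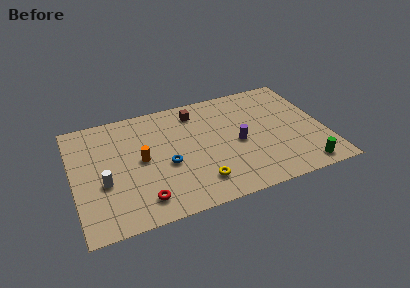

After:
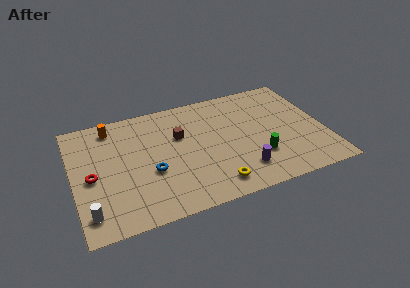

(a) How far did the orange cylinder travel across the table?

3.8

From (4.2, 5.0) to (2.6, 8.4), the orange cylinder covered √(1.6² + 3.4²) ≈ 3.8 units.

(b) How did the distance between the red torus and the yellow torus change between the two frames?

+4.4

Before: roughly 3.5 units apart; after: 7.9. That's 4.4 units further apart.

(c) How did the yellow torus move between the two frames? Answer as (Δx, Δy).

(0.9, -0.5)

From the two frames, the yellow torus sits at roughly (7.5, 2.0) before and (8.4, 1.5) after.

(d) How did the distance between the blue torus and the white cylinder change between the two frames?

+0.5

They were about 3.9 units apart before and 4.4 after — 0.5 units further apart.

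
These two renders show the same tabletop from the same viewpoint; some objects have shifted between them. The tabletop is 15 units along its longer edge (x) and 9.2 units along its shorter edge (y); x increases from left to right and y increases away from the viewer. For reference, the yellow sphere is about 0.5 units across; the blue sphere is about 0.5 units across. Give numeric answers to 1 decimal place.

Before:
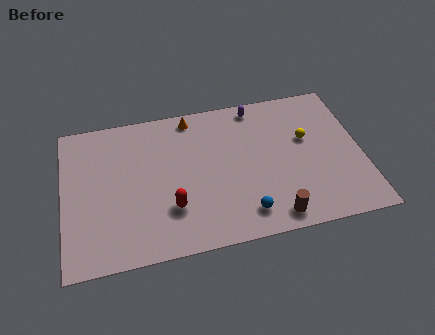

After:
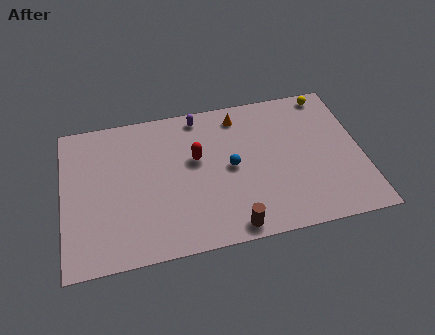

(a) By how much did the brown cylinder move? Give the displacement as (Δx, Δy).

(-2.1, -0.2)

The brown cylinder was at about (10.3, 1.1) and moved to about (8.2, 0.9).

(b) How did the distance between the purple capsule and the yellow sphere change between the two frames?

+3.1

Before: roughly 3.5 units apart; after: 6.6. That's 3.1 units further apart.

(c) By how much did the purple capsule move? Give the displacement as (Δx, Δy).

(-2.9, 0.0)

From the two frames, the purple capsule sits at roughly (9.9, 8.2) before and (7.0, 8.2) after.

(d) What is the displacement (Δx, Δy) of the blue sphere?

(-0.5, 3.0)

The blue sphere was at about (8.9, 1.6) and moved to about (8.4, 4.6).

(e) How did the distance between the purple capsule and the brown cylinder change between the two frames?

+0.3

Before: roughly 7.1 units apart; after: 7.4. That's 0.3 units further apart.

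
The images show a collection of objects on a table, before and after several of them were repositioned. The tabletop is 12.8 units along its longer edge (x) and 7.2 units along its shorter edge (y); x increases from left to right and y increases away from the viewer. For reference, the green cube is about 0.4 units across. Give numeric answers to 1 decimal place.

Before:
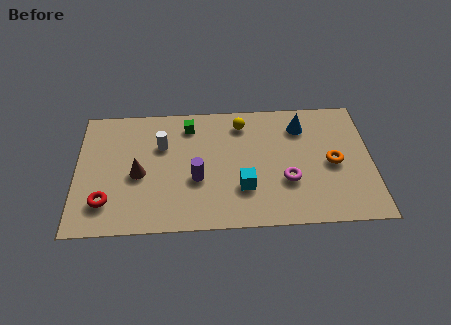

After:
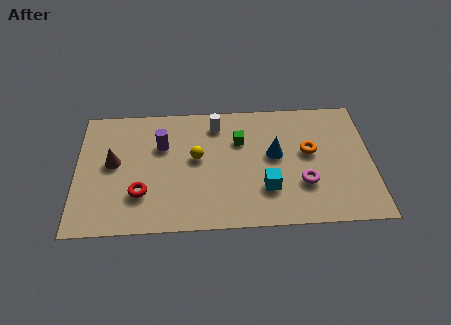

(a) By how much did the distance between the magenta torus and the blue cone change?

-1.1

Before: roughly 3.2 units apart; after: 2.1. That's 1.1 units closer together.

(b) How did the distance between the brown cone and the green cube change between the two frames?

+2.1

The distance was about 3.5 in the first image and 5.6 in the second, so they moved 2.1 units further apart.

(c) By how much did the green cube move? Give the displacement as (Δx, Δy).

(2.2, -1.0)

The green cube started near (4.9, 5.9) and ended near (7.1, 4.9).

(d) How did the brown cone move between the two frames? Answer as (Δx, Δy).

(-1.1, 0.7)

The brown cone started near (2.7, 3.2) and ended near (1.6, 3.9).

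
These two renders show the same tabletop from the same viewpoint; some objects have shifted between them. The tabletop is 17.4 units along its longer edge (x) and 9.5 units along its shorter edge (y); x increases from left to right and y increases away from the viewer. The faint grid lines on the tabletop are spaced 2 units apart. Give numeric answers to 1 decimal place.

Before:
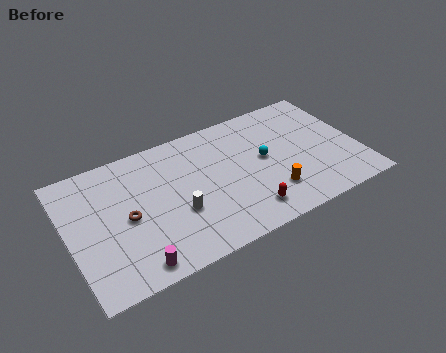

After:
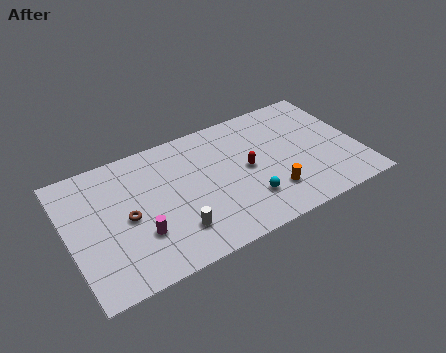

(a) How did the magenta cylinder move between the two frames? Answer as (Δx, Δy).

(0.6, 1.9)

The magenta cylinder was at about (3.4, 1.1) and moved to about (4.0, 3.0).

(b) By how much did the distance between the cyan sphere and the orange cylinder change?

-1.3

The distance was about 2.7 in the first image and 1.4 in the second, so they moved 1.3 units closer together.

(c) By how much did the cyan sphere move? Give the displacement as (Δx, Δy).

(-1.4, -2.6)

From the two frames, the cyan sphere sits at roughly (11.8, 5.1) before and (10.4, 2.5) after.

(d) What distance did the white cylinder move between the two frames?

1.2

The white cylinder moved from about (6.3, 3.5) to (6.0, 2.3), a distance of √(0.3² + 1.2²) ≈ 1.2.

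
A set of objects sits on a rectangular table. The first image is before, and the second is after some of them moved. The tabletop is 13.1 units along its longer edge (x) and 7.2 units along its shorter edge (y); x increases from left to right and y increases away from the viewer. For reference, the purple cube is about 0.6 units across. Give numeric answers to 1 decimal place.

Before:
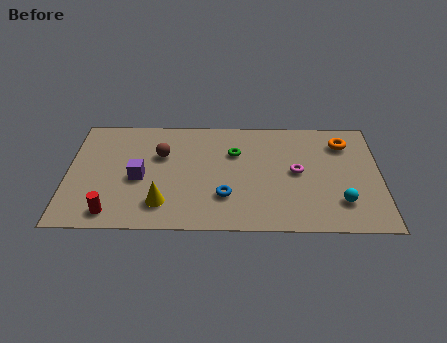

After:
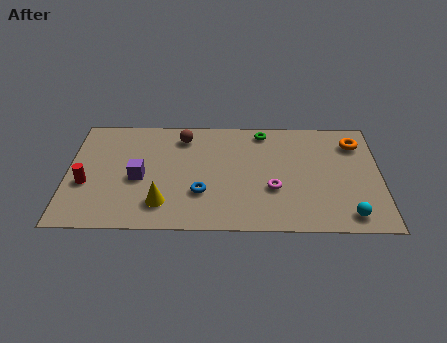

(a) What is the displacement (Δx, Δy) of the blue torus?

(-1.0, 0.2)

The blue torus was at about (6.6, 2.1) and moved to about (5.6, 2.3).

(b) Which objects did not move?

the yellow cone and the purple cube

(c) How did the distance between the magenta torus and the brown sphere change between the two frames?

-0.8

Before: roughly 5.8 units apart; after: 5.0. That's 0.8 units closer together.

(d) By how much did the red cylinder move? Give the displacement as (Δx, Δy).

(-1.1, 1.8)

The red cylinder was at about (1.9, 1.0) and moved to about (0.8, 2.8).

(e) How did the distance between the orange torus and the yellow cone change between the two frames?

+0.4

Before: roughly 8.6 units apart; after: 9.0. That's 0.4 units further apart.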